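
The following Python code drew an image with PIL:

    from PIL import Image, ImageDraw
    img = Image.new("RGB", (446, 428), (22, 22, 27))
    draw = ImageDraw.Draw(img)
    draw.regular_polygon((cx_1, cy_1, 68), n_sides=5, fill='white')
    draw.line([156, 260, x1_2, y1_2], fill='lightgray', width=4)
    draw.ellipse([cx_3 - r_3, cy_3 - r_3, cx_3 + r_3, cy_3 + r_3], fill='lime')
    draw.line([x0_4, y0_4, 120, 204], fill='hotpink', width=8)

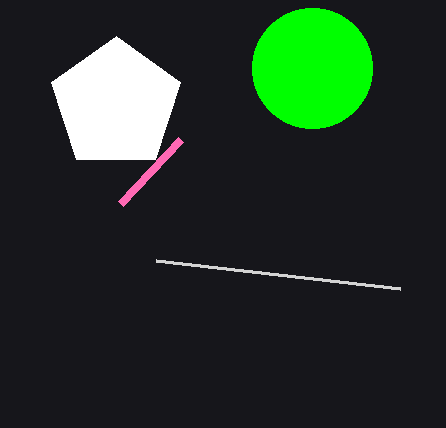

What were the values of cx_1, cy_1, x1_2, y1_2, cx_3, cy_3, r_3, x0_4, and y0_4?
cx_1 = 116
cy_1 = 104
x1_2 = 400
y1_2 = 288
cx_3 = 312
cy_3 = 68
r_3 = 60
x0_4 = 180
y0_4 = 140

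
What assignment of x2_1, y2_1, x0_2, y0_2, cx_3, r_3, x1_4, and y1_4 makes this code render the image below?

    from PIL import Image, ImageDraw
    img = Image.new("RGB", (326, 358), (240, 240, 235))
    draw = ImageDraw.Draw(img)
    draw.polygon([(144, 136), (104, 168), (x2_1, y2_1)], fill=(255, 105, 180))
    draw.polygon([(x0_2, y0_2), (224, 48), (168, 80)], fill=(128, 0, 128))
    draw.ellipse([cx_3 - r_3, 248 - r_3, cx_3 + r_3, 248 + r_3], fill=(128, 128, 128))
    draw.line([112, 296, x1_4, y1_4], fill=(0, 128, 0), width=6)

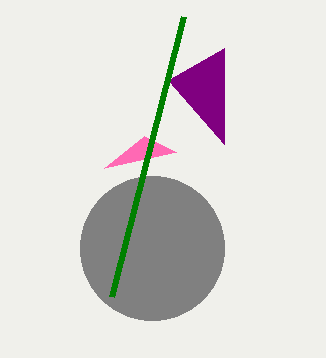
x2_1 = 176
y2_1 = 152
x0_2 = 224
y0_2 = 144
cx_3 = 152
r_3 = 72
x1_4 = 184
y1_4 = 16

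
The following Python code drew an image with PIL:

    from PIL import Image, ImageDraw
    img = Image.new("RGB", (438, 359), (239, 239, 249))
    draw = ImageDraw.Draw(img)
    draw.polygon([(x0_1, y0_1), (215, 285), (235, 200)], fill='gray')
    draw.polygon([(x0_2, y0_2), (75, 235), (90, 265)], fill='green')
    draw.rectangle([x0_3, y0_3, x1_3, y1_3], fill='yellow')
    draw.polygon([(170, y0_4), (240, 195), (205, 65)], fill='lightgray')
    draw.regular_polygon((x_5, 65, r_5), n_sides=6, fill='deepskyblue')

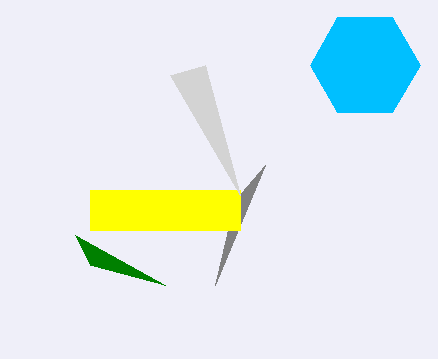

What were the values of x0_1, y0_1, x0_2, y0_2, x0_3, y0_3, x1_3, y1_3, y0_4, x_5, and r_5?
x0_1 = 265
y0_1 = 165
x0_2 = 165
y0_2 = 285
x0_3 = 90
y0_3 = 190
x1_3 = 240
y1_3 = 230
y0_4 = 75
x_5 = 365
r_5 = 55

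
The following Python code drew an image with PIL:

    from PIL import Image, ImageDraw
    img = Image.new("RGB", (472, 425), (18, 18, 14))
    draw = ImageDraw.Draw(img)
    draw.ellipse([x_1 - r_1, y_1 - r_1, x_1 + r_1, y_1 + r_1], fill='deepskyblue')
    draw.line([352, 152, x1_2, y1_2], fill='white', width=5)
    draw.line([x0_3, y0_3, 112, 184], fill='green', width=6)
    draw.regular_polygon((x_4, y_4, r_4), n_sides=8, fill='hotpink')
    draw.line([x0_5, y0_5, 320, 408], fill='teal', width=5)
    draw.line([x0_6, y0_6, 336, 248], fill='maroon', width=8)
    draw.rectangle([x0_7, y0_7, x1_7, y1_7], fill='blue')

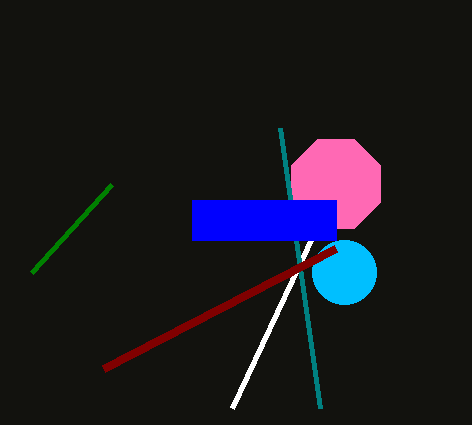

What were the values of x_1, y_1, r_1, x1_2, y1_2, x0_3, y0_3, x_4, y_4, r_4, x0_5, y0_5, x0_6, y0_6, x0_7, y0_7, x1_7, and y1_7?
x_1 = 344; y_1 = 272; r_1 = 32; x1_2 = 232; y1_2 = 408; x0_3 = 32; y0_3 = 272; x_4 = 336; y_4 = 184; r_4 = 48; x0_5 = 280; y0_5 = 128; x0_6 = 104; y0_6 = 368; x0_7 = 192; y0_7 = 200; x1_7 = 336; y1_7 = 240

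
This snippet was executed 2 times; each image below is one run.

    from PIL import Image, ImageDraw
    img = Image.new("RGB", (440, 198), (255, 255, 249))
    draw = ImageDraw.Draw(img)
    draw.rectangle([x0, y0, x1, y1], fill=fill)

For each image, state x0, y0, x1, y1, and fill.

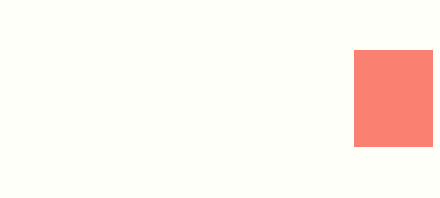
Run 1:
x0 = 354
y0 = 50
x1 = 432
y1 = 146
fill = 'salmon'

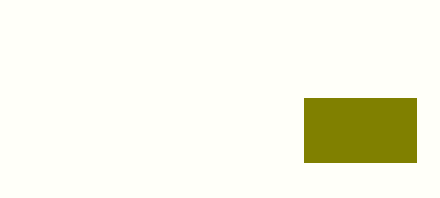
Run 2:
x0 = 304, y0 = 98, x1 = 416, y1 = 162, fill = 'olive'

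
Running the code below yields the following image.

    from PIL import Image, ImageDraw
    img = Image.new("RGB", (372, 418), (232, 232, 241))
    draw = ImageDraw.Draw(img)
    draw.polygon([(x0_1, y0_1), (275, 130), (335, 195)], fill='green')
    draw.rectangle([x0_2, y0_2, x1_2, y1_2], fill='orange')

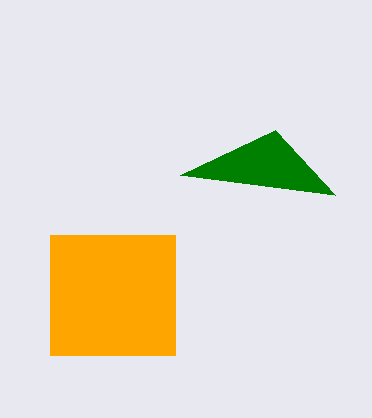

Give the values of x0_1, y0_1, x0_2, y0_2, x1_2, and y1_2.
x0_1 = 180
y0_1 = 175
x0_2 = 50
y0_2 = 235
x1_2 = 175
y1_2 = 355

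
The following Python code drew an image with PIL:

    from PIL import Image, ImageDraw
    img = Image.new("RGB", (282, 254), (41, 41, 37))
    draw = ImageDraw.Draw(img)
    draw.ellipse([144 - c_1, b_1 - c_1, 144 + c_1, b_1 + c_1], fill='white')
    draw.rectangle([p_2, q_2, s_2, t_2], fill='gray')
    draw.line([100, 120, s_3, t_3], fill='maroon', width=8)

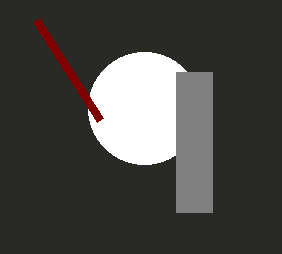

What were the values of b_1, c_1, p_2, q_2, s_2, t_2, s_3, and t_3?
b_1 = 108
c_1 = 56
p_2 = 176
q_2 = 72
s_2 = 212
t_2 = 212
s_3 = 36
t_3 = 20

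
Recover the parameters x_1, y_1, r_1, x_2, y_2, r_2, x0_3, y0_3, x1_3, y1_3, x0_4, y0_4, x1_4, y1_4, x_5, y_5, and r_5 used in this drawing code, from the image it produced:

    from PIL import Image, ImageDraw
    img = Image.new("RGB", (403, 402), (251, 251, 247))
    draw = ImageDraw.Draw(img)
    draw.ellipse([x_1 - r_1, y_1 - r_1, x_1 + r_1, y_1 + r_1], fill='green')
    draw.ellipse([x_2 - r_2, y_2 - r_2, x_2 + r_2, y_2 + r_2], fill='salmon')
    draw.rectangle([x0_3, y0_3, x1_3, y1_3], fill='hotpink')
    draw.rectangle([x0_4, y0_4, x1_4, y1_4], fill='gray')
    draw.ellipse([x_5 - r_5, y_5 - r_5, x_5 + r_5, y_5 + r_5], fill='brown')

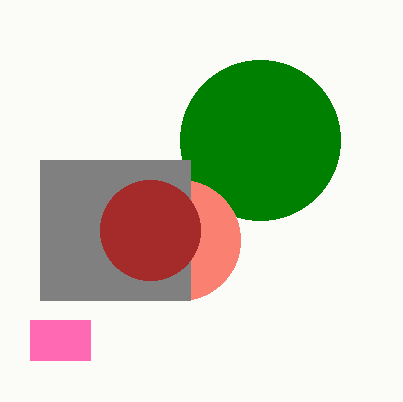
x_1 = 260, y_1 = 140, r_1 = 80, x_2 = 180, y_2 = 240, r_2 = 60, x0_3 = 30, y0_3 = 320, x1_3 = 90, y1_3 = 360, x0_4 = 40, y0_4 = 160, x1_4 = 190, y1_4 = 300, x_5 = 150, y_5 = 230, r_5 = 50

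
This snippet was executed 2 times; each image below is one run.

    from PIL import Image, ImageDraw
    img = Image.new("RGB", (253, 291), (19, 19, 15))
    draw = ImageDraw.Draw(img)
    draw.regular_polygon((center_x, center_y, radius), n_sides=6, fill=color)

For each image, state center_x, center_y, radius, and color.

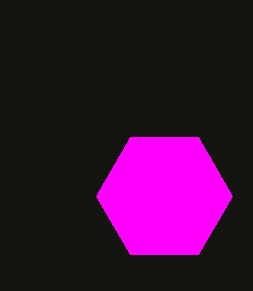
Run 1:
center_x = 164
center_y = 196
radius = 68
color = 'magenta'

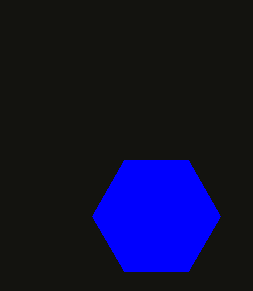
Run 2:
center_x = 156
center_y = 216
radius = 64
color = 'blue'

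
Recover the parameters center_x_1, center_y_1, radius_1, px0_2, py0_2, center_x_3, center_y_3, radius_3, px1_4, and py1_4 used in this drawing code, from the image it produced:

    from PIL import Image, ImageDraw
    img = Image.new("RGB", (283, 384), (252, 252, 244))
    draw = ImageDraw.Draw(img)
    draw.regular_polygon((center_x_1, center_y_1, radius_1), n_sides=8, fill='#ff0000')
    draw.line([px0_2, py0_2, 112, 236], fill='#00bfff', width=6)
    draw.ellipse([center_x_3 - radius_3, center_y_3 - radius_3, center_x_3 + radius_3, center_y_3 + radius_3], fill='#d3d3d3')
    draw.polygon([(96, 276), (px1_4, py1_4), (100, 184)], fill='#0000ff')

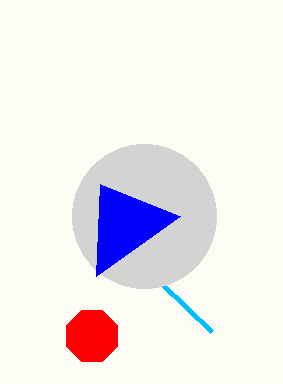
center_x_1 = 92, center_y_1 = 336, radius_1 = 28, px0_2 = 212, py0_2 = 332, center_x_3 = 144, center_y_3 = 216, radius_3 = 72, px1_4 = 180, py1_4 = 216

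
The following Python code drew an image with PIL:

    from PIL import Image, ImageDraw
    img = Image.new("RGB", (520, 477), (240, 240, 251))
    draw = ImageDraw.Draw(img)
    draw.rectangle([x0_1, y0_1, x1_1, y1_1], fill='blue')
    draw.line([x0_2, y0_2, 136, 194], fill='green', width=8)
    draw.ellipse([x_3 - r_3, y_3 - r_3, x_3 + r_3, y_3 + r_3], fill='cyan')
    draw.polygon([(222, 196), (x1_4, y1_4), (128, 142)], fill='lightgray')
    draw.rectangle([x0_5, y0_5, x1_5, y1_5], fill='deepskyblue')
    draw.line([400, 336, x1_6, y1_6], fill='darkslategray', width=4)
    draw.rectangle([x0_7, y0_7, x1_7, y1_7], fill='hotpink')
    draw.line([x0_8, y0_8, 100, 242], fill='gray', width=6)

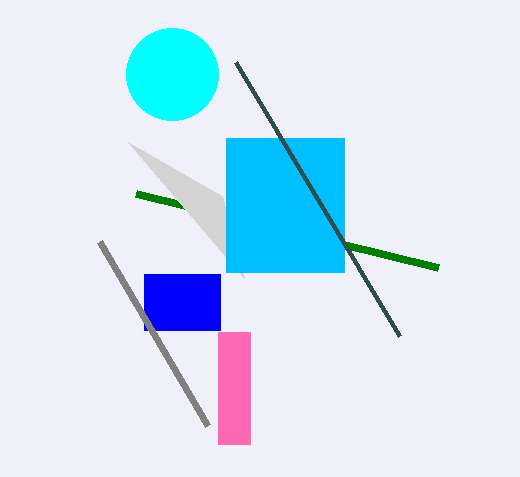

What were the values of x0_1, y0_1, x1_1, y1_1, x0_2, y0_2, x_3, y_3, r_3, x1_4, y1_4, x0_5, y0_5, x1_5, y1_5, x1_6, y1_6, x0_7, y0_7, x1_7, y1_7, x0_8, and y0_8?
x0_1 = 144; y0_1 = 274; x1_1 = 220; y1_1 = 330; x0_2 = 438; y0_2 = 268; x_3 = 172; y_3 = 74; r_3 = 46; x1_4 = 244; y1_4 = 278; x0_5 = 226; y0_5 = 138; x1_5 = 344; y1_5 = 272; x1_6 = 236; y1_6 = 62; x0_7 = 218; y0_7 = 332; x1_7 = 250; y1_7 = 444; x0_8 = 208; y0_8 = 426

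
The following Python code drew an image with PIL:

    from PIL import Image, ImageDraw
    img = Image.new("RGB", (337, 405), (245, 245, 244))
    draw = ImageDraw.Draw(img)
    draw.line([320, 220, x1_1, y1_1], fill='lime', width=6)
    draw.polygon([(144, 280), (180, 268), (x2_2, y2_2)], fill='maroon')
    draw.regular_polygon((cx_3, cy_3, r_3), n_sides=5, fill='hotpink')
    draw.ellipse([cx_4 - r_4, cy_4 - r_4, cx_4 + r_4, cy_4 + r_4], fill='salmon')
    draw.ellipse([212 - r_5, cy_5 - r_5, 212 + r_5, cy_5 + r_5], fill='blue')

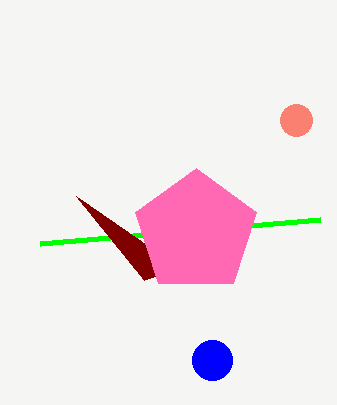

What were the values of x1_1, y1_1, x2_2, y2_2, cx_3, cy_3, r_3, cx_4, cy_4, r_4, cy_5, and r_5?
x1_1 = 40, y1_1 = 244, x2_2 = 76, y2_2 = 196, cx_3 = 196, cy_3 = 232, r_3 = 64, cx_4 = 296, cy_4 = 120, r_4 = 16, cy_5 = 360, r_5 = 20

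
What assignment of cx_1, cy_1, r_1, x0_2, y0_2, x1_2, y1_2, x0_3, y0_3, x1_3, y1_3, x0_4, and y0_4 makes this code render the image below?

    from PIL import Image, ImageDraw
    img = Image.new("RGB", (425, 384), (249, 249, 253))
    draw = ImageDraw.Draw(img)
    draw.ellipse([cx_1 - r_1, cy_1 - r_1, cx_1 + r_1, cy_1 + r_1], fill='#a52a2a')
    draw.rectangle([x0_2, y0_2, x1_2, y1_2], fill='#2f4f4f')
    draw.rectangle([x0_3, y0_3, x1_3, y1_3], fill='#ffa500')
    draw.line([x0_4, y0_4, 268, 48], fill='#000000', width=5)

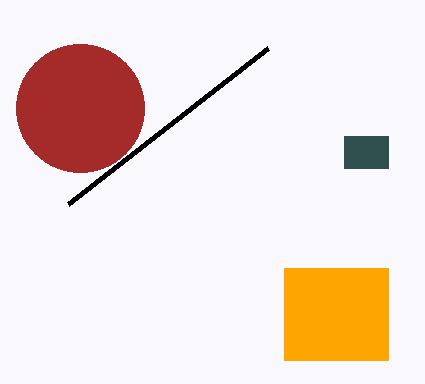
cx_1 = 80
cy_1 = 108
r_1 = 64
x0_2 = 344
y0_2 = 136
x1_2 = 388
y1_2 = 168
x0_3 = 284
y0_3 = 268
x1_3 = 388
y1_3 = 360
x0_4 = 68
y0_4 = 204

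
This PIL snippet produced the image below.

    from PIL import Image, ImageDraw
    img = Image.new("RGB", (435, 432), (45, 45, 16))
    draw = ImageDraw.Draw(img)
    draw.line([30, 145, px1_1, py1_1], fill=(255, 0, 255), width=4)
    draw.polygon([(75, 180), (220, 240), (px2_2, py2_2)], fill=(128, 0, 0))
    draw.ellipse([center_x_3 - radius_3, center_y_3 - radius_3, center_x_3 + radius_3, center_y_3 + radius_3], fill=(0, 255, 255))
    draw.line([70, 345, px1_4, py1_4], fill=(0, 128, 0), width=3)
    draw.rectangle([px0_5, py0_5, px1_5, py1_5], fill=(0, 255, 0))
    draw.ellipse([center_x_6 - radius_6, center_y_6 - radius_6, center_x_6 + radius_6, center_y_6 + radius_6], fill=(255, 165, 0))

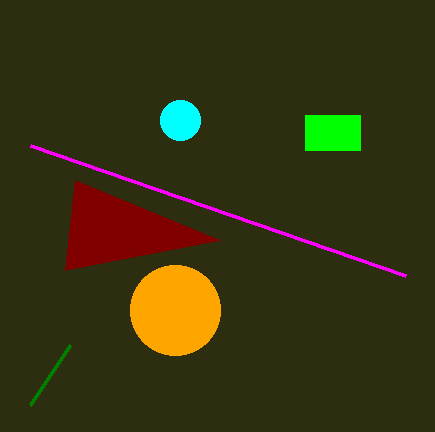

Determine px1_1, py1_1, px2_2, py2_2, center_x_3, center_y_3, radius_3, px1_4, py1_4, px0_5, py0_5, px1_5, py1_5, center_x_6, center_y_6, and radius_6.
px1_1 = 405
py1_1 = 275
px2_2 = 65
py2_2 = 270
center_x_3 = 180
center_y_3 = 120
radius_3 = 20
px1_4 = 30
py1_4 = 405
px0_5 = 305
py0_5 = 115
px1_5 = 360
py1_5 = 150
center_x_6 = 175
center_y_6 = 310
radius_6 = 45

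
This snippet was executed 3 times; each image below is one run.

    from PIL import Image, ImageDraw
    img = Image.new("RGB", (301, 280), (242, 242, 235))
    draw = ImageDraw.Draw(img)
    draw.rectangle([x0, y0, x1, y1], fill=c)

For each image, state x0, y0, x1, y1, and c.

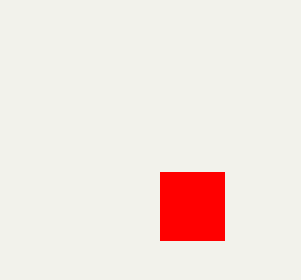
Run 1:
x0 = 160, y0 = 172, x1 = 224, y1 = 240, c = 'red'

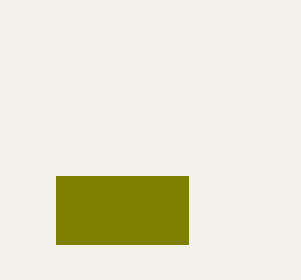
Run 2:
x0 = 56; y0 = 176; x1 = 188; y1 = 244; c = 'olive'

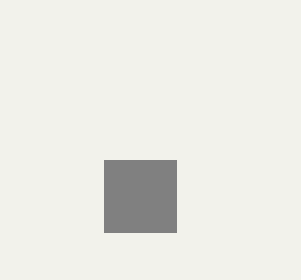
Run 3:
x0 = 104; y0 = 160; x1 = 176; y1 = 232; c = 'gray'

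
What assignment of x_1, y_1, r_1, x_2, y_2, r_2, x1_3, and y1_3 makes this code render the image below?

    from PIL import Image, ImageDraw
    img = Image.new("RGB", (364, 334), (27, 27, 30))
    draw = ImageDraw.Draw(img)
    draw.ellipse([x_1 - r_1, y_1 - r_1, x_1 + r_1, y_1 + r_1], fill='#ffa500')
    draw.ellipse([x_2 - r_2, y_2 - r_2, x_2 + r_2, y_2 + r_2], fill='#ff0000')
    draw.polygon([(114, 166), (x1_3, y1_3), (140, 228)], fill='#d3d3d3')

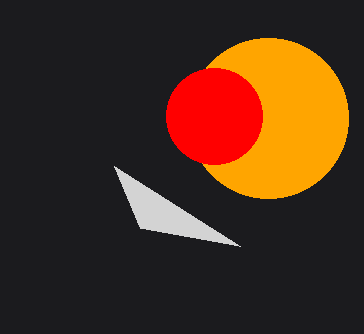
x_1 = 268, y_1 = 118, r_1 = 80, x_2 = 214, y_2 = 116, r_2 = 48, x1_3 = 240, y1_3 = 246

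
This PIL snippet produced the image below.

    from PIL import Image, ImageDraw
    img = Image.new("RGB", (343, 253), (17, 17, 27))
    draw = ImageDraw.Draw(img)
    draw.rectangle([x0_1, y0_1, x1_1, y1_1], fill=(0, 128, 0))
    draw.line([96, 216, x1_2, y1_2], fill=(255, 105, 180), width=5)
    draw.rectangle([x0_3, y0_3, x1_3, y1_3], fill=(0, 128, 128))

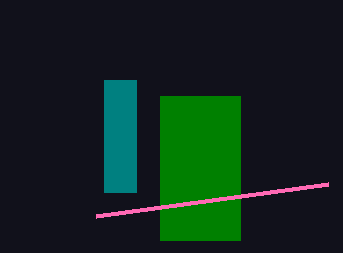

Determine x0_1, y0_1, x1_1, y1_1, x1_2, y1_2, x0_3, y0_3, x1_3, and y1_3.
x0_1 = 160, y0_1 = 96, x1_1 = 240, y1_1 = 240, x1_2 = 328, y1_2 = 184, x0_3 = 104, y0_3 = 80, x1_3 = 136, y1_3 = 192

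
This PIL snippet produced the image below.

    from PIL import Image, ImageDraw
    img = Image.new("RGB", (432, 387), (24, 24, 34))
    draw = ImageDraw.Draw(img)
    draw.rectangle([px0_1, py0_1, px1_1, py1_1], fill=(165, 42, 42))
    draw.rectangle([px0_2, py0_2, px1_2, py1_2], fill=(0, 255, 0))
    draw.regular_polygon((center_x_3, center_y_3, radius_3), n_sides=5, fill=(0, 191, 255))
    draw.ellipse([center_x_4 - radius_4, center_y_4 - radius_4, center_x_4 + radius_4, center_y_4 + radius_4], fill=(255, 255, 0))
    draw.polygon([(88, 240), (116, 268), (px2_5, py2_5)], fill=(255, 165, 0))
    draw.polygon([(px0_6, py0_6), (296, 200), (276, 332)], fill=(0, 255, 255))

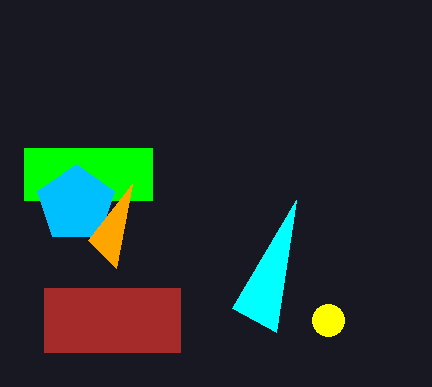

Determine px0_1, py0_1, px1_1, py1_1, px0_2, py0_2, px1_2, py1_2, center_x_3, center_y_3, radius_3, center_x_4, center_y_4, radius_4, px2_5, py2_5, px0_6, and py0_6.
px0_1 = 44
py0_1 = 288
px1_1 = 180
py1_1 = 352
px0_2 = 24
py0_2 = 148
px1_2 = 152
py1_2 = 200
center_x_3 = 76
center_y_3 = 204
radius_3 = 40
center_x_4 = 328
center_y_4 = 320
radius_4 = 16
px2_5 = 132
py2_5 = 184
px0_6 = 232
py0_6 = 308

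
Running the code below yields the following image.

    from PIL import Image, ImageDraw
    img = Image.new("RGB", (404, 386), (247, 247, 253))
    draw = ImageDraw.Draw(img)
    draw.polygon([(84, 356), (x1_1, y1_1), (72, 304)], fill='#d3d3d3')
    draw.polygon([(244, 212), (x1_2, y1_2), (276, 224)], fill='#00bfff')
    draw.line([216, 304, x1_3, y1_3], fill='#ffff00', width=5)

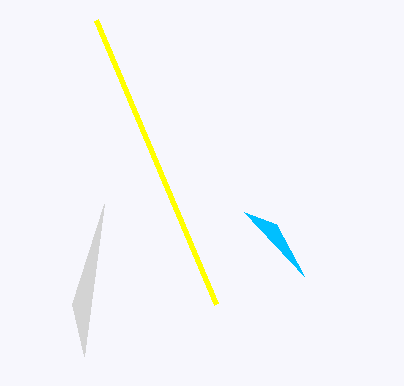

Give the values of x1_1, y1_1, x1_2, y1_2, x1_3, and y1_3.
x1_1 = 104, y1_1 = 204, x1_2 = 304, y1_2 = 276, x1_3 = 96, y1_3 = 20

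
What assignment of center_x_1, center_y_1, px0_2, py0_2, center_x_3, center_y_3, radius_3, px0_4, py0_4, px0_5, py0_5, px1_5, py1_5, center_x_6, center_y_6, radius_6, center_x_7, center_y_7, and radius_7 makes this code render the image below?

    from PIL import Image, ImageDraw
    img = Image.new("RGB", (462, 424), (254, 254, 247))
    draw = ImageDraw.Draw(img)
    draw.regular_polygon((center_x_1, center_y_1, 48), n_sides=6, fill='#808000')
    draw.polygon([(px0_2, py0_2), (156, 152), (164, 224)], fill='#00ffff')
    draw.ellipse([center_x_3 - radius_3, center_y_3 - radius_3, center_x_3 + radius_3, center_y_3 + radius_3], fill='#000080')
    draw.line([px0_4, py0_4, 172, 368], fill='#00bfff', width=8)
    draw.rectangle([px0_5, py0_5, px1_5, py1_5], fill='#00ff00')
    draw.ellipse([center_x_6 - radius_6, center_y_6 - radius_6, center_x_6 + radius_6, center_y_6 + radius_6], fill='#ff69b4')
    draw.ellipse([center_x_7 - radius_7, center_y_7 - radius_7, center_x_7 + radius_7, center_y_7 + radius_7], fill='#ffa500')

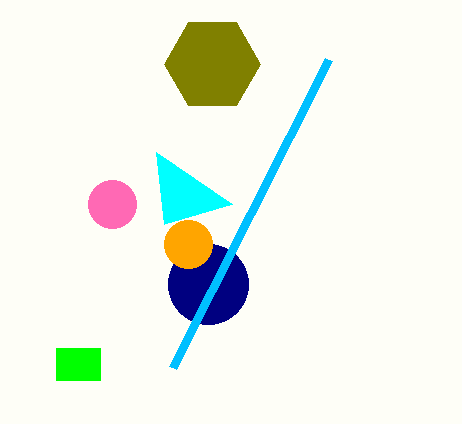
center_x_1 = 212; center_y_1 = 64; px0_2 = 232; py0_2 = 204; center_x_3 = 208; center_y_3 = 284; radius_3 = 40; px0_4 = 328; py0_4 = 60; px0_5 = 56; py0_5 = 348; px1_5 = 100; py1_5 = 380; center_x_6 = 112; center_y_6 = 204; radius_6 = 24; center_x_7 = 188; center_y_7 = 244; radius_7 = 24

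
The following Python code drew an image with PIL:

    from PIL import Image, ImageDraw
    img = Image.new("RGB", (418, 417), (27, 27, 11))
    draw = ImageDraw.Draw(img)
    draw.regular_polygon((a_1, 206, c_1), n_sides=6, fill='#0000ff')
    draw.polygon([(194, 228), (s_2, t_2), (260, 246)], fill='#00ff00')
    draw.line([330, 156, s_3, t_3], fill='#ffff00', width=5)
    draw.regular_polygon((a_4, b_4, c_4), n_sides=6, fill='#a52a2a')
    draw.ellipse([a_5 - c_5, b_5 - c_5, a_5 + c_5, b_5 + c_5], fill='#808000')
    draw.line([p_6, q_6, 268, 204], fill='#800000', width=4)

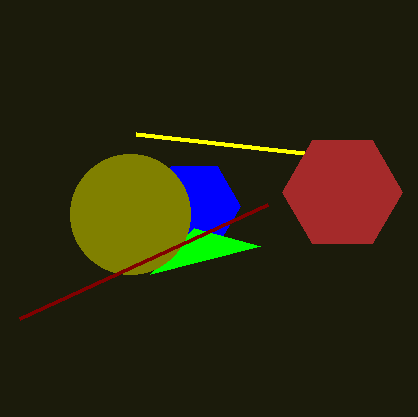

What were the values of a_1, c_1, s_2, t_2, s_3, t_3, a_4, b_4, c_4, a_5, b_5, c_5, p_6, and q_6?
a_1 = 194, c_1 = 46, s_2 = 150, t_2 = 274, s_3 = 136, t_3 = 134, a_4 = 342, b_4 = 192, c_4 = 60, a_5 = 130, b_5 = 214, c_5 = 60, p_6 = 20, q_6 = 318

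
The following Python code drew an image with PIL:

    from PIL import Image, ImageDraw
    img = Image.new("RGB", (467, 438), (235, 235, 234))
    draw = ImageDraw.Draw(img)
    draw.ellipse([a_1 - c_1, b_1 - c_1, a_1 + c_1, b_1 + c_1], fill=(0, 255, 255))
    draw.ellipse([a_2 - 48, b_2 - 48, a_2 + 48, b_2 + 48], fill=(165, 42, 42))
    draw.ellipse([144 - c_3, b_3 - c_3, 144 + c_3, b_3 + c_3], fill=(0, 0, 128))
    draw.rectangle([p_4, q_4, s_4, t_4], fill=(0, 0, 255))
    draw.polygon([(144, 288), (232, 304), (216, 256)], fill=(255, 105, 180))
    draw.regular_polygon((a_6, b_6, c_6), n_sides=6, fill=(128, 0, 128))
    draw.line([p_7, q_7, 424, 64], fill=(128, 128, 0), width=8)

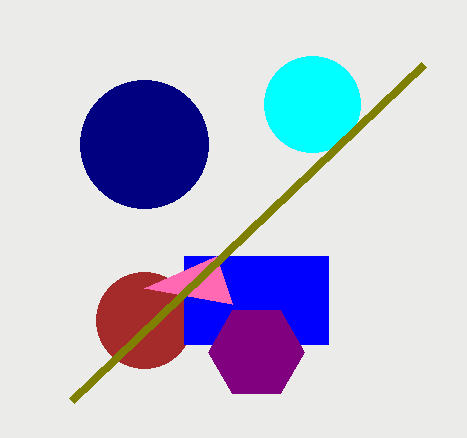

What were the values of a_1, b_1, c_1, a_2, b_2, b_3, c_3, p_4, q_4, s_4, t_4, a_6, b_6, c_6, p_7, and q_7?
a_1 = 312
b_1 = 104
c_1 = 48
a_2 = 144
b_2 = 320
b_3 = 144
c_3 = 64
p_4 = 184
q_4 = 256
s_4 = 328
t_4 = 344
a_6 = 256
b_6 = 352
c_6 = 48
p_7 = 72
q_7 = 400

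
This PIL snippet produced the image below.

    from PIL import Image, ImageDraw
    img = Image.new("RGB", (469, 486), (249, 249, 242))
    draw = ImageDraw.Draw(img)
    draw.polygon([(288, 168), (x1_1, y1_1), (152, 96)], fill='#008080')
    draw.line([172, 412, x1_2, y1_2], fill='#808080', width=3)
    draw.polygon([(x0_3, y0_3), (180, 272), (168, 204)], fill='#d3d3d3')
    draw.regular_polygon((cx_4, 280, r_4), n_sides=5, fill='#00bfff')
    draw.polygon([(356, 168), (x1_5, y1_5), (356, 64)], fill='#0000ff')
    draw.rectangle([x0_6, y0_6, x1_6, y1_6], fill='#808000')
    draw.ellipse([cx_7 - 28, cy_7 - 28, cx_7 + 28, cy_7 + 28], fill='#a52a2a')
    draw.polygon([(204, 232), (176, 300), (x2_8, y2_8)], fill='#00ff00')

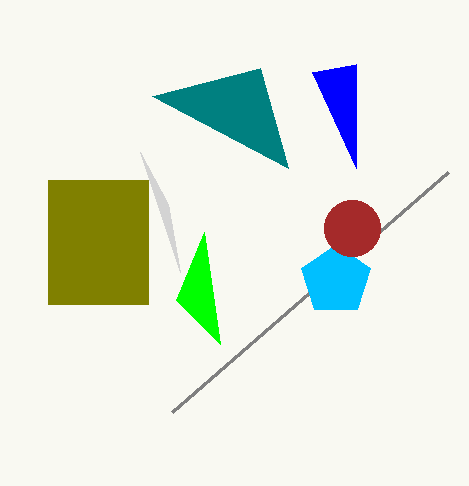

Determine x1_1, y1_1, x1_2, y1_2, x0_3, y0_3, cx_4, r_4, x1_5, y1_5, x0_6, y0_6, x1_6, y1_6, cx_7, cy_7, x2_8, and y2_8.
x1_1 = 260, y1_1 = 68, x1_2 = 448, y1_2 = 172, x0_3 = 140, y0_3 = 152, cx_4 = 336, r_4 = 36, x1_5 = 312, y1_5 = 72, x0_6 = 48, y0_6 = 180, x1_6 = 148, y1_6 = 304, cx_7 = 352, cy_7 = 228, x2_8 = 220, y2_8 = 344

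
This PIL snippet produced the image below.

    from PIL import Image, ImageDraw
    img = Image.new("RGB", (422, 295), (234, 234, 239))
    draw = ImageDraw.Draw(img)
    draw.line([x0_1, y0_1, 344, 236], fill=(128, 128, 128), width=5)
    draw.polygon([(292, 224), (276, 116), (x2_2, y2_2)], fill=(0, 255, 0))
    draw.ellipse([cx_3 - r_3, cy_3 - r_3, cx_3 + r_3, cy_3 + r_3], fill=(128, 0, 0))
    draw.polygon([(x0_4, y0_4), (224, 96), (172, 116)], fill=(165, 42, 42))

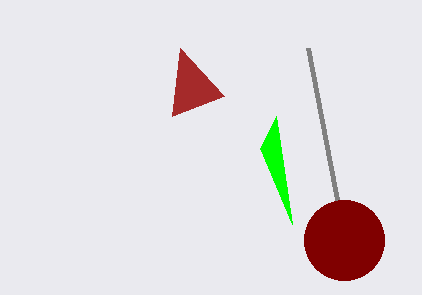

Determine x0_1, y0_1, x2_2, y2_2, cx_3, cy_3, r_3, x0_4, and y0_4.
x0_1 = 308; y0_1 = 48; x2_2 = 260; y2_2 = 148; cx_3 = 344; cy_3 = 240; r_3 = 40; x0_4 = 180; y0_4 = 48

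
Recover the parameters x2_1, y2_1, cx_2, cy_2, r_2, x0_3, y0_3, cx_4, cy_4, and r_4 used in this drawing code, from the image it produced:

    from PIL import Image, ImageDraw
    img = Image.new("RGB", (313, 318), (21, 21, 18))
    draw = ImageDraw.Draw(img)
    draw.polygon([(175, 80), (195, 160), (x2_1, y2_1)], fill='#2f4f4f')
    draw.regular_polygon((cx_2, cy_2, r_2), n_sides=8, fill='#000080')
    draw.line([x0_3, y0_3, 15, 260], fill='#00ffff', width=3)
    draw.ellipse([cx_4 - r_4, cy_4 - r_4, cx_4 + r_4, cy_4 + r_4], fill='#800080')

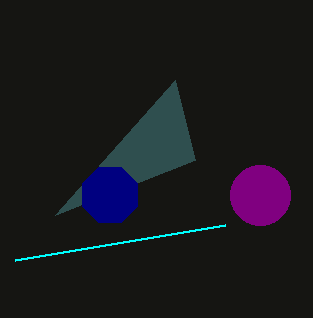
x2_1 = 55; y2_1 = 215; cx_2 = 110; cy_2 = 195; r_2 = 30; x0_3 = 225; y0_3 = 225; cx_4 = 260; cy_4 = 195; r_4 = 30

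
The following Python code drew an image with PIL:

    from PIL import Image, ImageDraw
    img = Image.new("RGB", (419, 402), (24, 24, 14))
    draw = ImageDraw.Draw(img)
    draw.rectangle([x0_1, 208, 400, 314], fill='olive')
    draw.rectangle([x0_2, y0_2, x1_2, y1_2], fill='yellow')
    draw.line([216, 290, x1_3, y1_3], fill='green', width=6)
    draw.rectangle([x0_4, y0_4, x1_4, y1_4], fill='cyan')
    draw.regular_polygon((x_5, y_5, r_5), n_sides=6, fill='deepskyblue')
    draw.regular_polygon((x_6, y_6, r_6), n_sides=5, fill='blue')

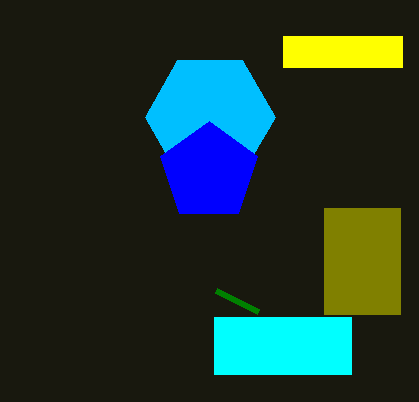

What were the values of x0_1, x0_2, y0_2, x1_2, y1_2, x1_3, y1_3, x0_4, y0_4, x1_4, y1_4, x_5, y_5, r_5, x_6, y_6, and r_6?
x0_1 = 324
x0_2 = 283
y0_2 = 36
x1_2 = 402
y1_2 = 67
x1_3 = 258
y1_3 = 311
x0_4 = 214
y0_4 = 317
x1_4 = 351
y1_4 = 374
x_5 = 210
y_5 = 117
r_5 = 65
x_6 = 209
y_6 = 172
r_6 = 51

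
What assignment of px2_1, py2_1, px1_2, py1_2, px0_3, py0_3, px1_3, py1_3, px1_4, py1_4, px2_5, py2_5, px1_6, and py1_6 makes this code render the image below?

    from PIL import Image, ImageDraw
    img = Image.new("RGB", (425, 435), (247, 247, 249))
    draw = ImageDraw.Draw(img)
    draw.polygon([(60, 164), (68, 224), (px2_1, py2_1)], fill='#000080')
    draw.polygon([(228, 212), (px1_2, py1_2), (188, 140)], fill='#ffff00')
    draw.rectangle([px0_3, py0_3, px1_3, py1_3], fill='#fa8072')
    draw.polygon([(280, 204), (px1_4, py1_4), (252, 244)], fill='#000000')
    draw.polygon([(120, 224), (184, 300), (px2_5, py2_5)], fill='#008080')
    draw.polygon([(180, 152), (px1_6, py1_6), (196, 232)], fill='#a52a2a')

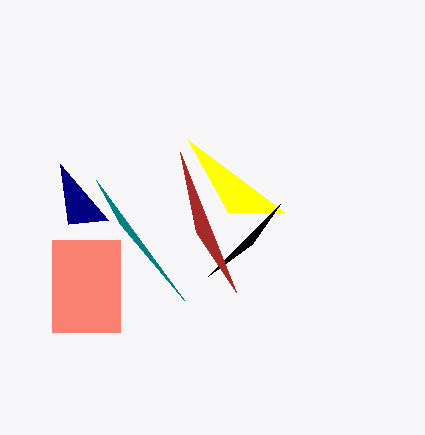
px2_1 = 108; py2_1 = 220; px1_2 = 284; py1_2 = 212; px0_3 = 52; py0_3 = 240; px1_3 = 120; py1_3 = 332; px1_4 = 208; py1_4 = 276; px2_5 = 96; py2_5 = 180; px1_6 = 236; py1_6 = 292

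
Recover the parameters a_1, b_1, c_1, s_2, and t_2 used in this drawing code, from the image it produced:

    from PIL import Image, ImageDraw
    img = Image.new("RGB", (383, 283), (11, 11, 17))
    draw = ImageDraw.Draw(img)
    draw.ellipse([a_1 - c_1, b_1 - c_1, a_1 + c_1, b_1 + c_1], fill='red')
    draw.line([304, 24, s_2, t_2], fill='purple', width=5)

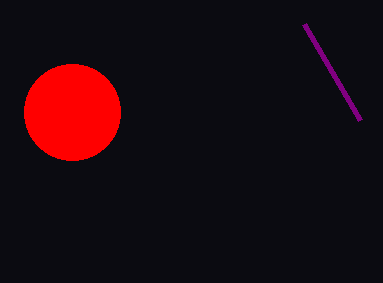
a_1 = 72, b_1 = 112, c_1 = 48, s_2 = 360, t_2 = 120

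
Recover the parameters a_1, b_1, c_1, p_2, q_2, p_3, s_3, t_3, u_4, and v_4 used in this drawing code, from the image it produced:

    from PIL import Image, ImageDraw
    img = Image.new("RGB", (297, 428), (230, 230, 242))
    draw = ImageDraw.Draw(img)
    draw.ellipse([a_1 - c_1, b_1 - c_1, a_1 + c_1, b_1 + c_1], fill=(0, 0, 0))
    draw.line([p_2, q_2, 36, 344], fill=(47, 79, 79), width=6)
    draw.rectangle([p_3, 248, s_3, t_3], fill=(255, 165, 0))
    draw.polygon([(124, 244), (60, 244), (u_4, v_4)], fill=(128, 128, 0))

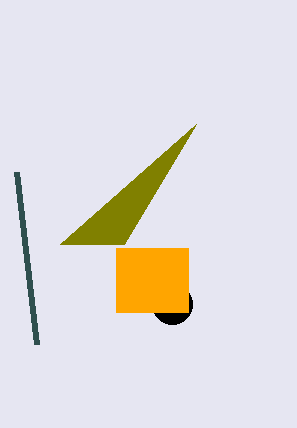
a_1 = 172, b_1 = 304, c_1 = 20, p_2 = 16, q_2 = 172, p_3 = 116, s_3 = 188, t_3 = 312, u_4 = 196, v_4 = 124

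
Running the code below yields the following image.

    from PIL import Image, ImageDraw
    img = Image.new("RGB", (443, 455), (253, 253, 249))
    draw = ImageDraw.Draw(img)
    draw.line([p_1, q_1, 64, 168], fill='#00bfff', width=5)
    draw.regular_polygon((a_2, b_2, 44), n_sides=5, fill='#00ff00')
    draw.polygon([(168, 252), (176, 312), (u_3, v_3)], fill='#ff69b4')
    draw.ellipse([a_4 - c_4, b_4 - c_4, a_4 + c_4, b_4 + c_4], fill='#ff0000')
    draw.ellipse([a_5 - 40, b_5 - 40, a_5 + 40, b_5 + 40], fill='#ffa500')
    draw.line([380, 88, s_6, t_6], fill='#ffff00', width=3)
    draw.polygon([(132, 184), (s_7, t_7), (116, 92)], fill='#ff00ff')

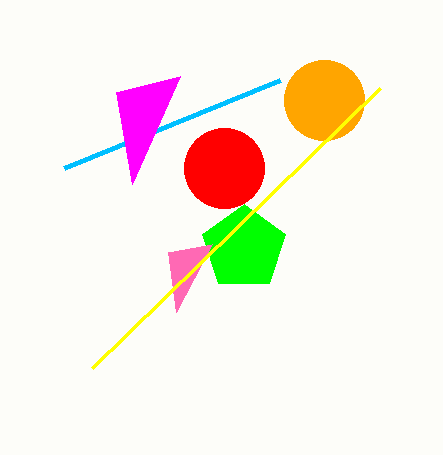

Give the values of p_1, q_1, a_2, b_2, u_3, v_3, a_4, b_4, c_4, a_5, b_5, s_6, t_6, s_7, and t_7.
p_1 = 280, q_1 = 80, a_2 = 244, b_2 = 248, u_3 = 212, v_3 = 244, a_4 = 224, b_4 = 168, c_4 = 40, a_5 = 324, b_5 = 100, s_6 = 92, t_6 = 368, s_7 = 180, t_7 = 76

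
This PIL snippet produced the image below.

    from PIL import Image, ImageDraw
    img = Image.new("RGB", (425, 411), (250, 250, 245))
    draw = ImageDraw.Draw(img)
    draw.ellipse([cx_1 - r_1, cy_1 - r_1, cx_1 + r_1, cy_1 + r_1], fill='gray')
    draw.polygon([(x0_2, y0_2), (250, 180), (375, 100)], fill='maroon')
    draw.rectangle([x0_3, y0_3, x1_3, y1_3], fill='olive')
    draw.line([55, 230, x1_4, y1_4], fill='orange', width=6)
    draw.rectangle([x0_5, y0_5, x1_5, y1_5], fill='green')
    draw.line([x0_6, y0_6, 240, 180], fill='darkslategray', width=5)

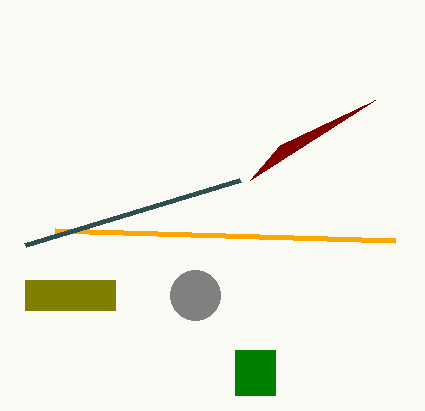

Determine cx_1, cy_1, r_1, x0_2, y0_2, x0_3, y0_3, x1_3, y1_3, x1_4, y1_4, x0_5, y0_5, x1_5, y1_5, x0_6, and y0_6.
cx_1 = 195; cy_1 = 295; r_1 = 25; x0_2 = 280; y0_2 = 145; x0_3 = 25; y0_3 = 280; x1_3 = 115; y1_3 = 310; x1_4 = 395; y1_4 = 240; x0_5 = 235; y0_5 = 350; x1_5 = 275; y1_5 = 395; x0_6 = 25; y0_6 = 245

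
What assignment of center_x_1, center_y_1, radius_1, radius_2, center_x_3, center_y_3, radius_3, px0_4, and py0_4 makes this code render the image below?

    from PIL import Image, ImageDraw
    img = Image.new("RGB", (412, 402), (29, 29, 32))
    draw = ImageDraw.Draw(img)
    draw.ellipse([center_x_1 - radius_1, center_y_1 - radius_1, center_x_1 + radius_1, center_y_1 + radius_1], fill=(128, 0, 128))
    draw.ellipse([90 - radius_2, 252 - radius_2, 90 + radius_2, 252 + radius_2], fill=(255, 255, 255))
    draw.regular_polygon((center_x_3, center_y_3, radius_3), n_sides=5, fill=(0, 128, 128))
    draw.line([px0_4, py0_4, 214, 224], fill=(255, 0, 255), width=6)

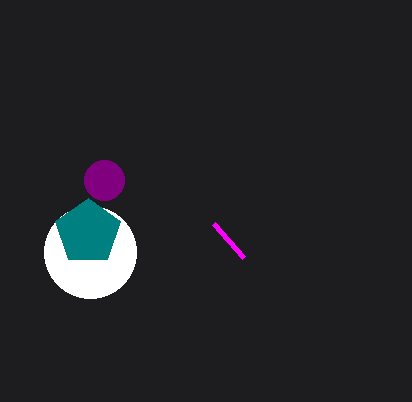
center_x_1 = 104; center_y_1 = 180; radius_1 = 20; radius_2 = 46; center_x_3 = 88; center_y_3 = 232; radius_3 = 34; px0_4 = 244; py0_4 = 258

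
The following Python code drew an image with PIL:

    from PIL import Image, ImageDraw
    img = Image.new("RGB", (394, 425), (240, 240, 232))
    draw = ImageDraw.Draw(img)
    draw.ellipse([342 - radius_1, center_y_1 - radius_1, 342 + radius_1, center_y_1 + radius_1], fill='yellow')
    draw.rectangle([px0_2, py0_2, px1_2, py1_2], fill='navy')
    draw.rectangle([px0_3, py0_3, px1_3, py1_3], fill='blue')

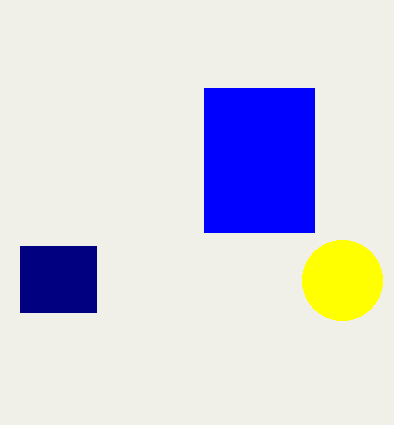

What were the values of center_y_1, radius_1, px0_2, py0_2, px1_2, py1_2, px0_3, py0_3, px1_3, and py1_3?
center_y_1 = 280
radius_1 = 40
px0_2 = 20
py0_2 = 246
px1_2 = 96
py1_2 = 312
px0_3 = 204
py0_3 = 88
px1_3 = 314
py1_3 = 232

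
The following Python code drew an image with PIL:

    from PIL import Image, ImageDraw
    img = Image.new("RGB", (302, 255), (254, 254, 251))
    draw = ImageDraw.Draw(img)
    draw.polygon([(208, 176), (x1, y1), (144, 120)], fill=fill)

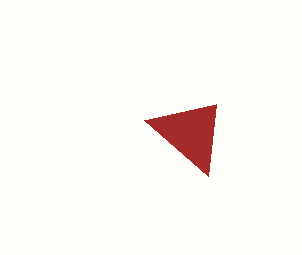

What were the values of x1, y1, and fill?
x1 = 216, y1 = 104, fill = 'brown'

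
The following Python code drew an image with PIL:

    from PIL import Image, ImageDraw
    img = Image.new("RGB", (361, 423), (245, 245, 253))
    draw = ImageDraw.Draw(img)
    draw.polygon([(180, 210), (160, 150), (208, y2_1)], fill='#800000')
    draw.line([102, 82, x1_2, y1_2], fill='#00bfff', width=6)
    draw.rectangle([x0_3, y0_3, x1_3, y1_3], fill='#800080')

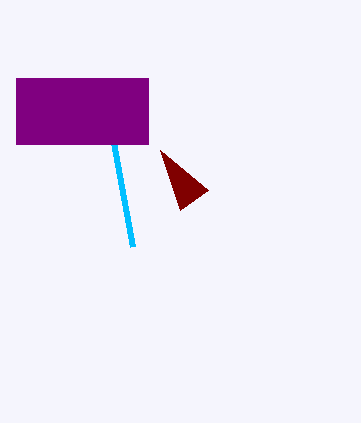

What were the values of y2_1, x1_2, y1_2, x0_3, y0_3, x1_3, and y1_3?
y2_1 = 190
x1_2 = 132
y1_2 = 246
x0_3 = 16
y0_3 = 78
x1_3 = 148
y1_3 = 144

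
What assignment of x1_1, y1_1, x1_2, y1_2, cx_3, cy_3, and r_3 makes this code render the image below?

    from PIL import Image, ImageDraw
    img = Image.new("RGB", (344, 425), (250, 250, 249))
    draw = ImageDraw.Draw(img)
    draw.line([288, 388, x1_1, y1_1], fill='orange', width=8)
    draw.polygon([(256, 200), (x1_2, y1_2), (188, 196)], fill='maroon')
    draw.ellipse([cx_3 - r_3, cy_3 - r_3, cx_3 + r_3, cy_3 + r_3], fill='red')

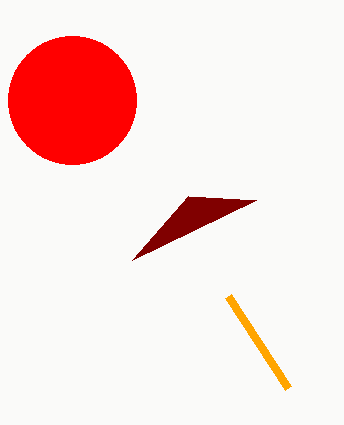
x1_1 = 228, y1_1 = 296, x1_2 = 132, y1_2 = 260, cx_3 = 72, cy_3 = 100, r_3 = 64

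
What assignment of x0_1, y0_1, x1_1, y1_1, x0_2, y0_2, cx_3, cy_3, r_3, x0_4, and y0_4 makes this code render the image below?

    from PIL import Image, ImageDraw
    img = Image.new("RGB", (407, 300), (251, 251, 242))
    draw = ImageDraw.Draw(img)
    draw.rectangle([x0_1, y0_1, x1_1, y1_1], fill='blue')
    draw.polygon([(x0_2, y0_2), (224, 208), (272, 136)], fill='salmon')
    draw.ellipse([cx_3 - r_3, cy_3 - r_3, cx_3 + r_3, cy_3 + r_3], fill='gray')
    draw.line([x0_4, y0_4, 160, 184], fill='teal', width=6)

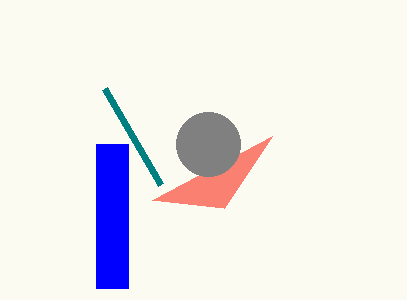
x0_1 = 96, y0_1 = 144, x1_1 = 128, y1_1 = 288, x0_2 = 152, y0_2 = 200, cx_3 = 208, cy_3 = 144, r_3 = 32, x0_4 = 104, y0_4 = 88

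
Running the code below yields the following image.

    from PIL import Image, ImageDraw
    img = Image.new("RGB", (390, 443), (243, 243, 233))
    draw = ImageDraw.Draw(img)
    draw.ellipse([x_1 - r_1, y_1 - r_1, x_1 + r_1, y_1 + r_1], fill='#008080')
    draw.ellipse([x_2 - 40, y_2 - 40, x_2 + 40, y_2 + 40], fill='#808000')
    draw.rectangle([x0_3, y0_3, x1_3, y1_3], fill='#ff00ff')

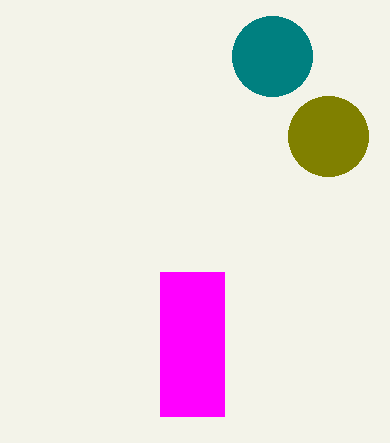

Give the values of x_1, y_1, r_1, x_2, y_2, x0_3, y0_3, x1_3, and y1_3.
x_1 = 272; y_1 = 56; r_1 = 40; x_2 = 328; y_2 = 136; x0_3 = 160; y0_3 = 272; x1_3 = 224; y1_3 = 416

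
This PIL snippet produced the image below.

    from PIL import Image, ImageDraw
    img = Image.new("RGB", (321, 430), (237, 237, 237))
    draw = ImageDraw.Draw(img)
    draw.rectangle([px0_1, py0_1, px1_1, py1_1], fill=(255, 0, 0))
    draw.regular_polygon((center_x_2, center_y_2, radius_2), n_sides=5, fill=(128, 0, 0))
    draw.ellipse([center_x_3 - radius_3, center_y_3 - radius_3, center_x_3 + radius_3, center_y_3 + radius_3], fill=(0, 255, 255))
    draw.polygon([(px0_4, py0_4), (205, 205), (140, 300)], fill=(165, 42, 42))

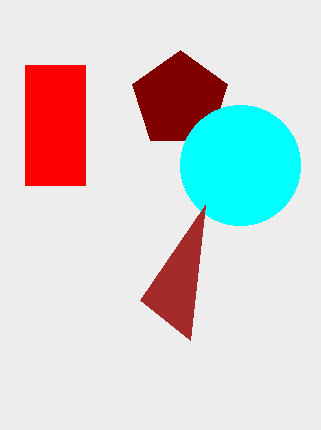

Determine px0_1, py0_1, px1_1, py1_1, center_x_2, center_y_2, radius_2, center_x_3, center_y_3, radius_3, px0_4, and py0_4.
px0_1 = 25, py0_1 = 65, px1_1 = 85, py1_1 = 185, center_x_2 = 180, center_y_2 = 100, radius_2 = 50, center_x_3 = 240, center_y_3 = 165, radius_3 = 60, px0_4 = 190, py0_4 = 340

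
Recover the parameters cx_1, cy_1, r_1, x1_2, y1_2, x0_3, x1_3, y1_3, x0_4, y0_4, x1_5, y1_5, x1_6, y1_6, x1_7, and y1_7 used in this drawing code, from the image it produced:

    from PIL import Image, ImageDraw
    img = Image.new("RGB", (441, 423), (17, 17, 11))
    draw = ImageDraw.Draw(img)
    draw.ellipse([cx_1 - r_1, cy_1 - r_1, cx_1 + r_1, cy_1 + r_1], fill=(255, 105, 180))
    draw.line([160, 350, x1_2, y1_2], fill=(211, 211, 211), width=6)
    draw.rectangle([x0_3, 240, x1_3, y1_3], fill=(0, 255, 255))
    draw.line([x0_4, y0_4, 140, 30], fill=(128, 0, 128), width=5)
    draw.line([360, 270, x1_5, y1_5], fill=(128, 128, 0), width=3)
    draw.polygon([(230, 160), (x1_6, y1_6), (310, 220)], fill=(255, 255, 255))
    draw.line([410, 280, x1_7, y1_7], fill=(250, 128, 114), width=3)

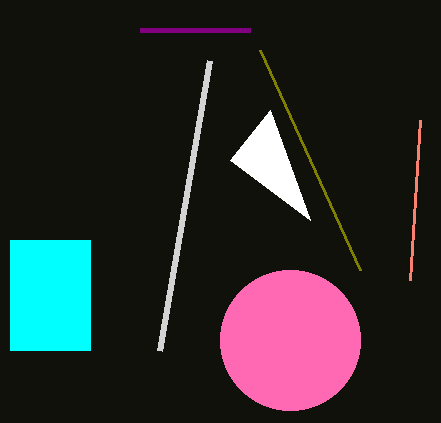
cx_1 = 290; cy_1 = 340; r_1 = 70; x1_2 = 210; y1_2 = 60; x0_3 = 10; x1_3 = 90; y1_3 = 350; x0_4 = 250; y0_4 = 30; x1_5 = 260; y1_5 = 50; x1_6 = 270; y1_6 = 110; x1_7 = 420; y1_7 = 120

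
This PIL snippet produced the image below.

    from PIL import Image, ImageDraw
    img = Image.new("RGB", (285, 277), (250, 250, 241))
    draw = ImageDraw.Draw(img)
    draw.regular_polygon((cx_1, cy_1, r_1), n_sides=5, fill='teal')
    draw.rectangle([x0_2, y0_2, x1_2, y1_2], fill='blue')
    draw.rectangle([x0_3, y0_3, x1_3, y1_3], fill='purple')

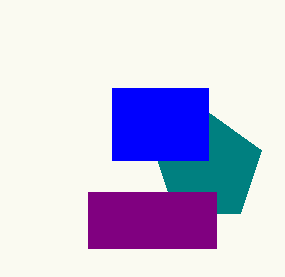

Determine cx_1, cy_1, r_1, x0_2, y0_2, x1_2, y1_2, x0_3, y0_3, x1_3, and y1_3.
cx_1 = 208; cy_1 = 168; r_1 = 56; x0_2 = 112; y0_2 = 88; x1_2 = 208; y1_2 = 160; x0_3 = 88; y0_3 = 192; x1_3 = 216; y1_3 = 248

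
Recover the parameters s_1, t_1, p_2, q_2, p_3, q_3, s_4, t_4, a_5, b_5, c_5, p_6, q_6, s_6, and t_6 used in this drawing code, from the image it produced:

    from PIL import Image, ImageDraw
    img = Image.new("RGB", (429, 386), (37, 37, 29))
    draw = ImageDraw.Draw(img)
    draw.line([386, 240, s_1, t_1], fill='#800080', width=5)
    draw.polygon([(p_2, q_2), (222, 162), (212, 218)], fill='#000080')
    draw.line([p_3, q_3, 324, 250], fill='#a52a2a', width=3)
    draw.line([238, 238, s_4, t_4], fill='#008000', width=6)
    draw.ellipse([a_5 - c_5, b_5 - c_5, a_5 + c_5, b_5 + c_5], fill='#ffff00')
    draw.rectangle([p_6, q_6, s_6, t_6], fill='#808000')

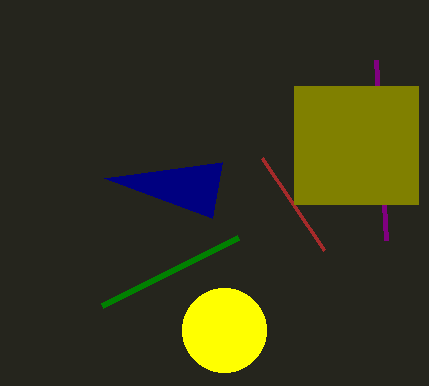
s_1 = 376, t_1 = 60, p_2 = 104, q_2 = 178, p_3 = 262, q_3 = 158, s_4 = 102, t_4 = 306, a_5 = 224, b_5 = 330, c_5 = 42, p_6 = 294, q_6 = 86, s_6 = 418, t_6 = 204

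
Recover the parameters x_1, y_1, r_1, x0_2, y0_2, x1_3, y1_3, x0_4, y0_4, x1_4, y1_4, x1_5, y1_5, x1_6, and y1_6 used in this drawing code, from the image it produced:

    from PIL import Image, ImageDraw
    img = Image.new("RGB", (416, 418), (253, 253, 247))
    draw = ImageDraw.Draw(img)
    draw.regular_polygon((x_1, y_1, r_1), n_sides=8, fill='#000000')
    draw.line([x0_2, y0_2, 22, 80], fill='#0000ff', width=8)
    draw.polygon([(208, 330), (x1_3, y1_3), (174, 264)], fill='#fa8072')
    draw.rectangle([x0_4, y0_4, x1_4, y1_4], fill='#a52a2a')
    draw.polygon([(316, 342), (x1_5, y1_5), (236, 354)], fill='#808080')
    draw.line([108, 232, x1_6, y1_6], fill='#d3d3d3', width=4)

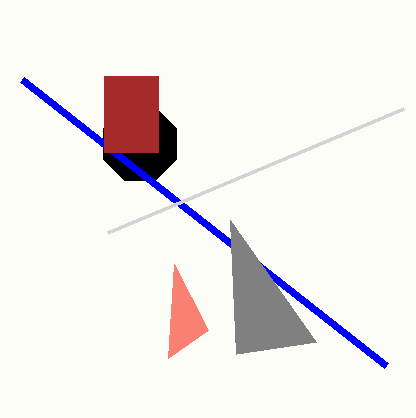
x_1 = 140; y_1 = 144; r_1 = 40; x0_2 = 386; y0_2 = 366; x1_3 = 168; y1_3 = 358; x0_4 = 104; y0_4 = 76; x1_4 = 158; y1_4 = 152; x1_5 = 230; y1_5 = 220; x1_6 = 404; y1_6 = 108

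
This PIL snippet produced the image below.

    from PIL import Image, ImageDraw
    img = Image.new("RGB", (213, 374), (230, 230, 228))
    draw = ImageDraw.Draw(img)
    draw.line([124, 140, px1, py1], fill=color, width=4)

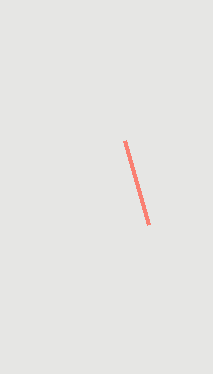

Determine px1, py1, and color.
px1 = 148
py1 = 224
color = 'salmon'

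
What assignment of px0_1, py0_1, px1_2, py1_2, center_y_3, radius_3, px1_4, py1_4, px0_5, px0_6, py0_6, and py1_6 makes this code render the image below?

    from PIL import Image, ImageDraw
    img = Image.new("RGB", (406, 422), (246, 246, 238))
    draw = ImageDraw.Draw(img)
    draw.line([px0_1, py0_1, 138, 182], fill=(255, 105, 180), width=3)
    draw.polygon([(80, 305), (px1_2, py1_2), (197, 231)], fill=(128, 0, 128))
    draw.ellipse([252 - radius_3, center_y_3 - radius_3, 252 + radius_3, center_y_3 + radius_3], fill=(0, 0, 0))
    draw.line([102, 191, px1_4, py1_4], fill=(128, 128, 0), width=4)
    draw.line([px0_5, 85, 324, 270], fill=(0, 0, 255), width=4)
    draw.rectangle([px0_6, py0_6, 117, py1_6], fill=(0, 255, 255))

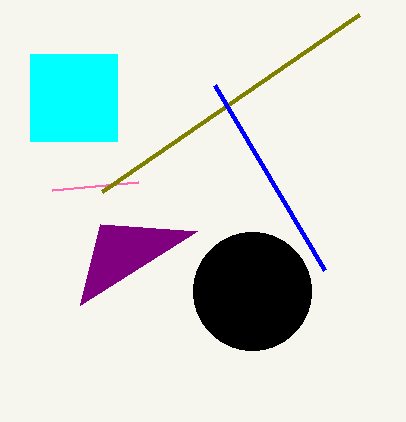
px0_1 = 52
py0_1 = 190
px1_2 = 100
py1_2 = 224
center_y_3 = 291
radius_3 = 59
px1_4 = 359
py1_4 = 14
px0_5 = 214
px0_6 = 30
py0_6 = 54
py1_6 = 141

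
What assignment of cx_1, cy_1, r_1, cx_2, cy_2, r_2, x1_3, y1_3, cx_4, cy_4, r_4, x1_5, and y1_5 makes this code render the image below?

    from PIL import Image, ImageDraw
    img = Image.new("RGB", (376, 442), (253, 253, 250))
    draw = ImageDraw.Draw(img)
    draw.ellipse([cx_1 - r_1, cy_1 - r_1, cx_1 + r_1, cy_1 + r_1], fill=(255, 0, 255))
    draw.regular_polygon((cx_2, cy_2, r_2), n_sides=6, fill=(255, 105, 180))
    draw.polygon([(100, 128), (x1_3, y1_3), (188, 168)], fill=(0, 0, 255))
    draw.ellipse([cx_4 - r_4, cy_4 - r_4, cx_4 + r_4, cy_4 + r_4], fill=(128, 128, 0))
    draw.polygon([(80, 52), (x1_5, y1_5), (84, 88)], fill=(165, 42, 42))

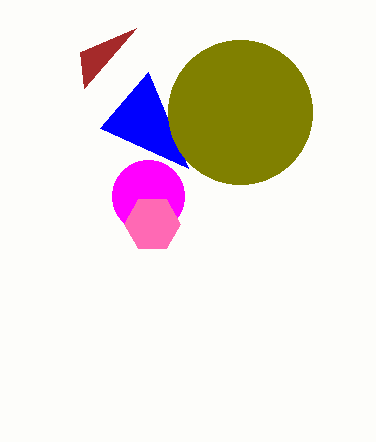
cx_1 = 148, cy_1 = 196, r_1 = 36, cx_2 = 152, cy_2 = 224, r_2 = 28, x1_3 = 148, y1_3 = 72, cx_4 = 240, cy_4 = 112, r_4 = 72, x1_5 = 136, y1_5 = 28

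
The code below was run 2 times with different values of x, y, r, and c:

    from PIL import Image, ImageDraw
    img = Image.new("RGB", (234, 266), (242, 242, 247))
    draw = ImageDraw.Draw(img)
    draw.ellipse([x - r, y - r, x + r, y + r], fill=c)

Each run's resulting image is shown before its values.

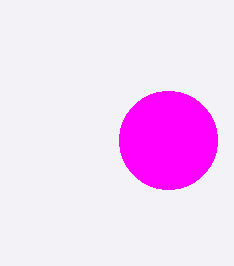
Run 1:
x = 168
y = 140
r = 49
c = 'magenta'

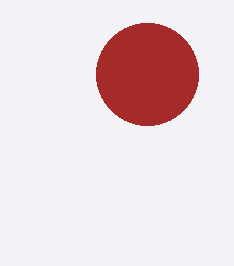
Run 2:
x = 147; y = 74; r = 51; c = 'brown'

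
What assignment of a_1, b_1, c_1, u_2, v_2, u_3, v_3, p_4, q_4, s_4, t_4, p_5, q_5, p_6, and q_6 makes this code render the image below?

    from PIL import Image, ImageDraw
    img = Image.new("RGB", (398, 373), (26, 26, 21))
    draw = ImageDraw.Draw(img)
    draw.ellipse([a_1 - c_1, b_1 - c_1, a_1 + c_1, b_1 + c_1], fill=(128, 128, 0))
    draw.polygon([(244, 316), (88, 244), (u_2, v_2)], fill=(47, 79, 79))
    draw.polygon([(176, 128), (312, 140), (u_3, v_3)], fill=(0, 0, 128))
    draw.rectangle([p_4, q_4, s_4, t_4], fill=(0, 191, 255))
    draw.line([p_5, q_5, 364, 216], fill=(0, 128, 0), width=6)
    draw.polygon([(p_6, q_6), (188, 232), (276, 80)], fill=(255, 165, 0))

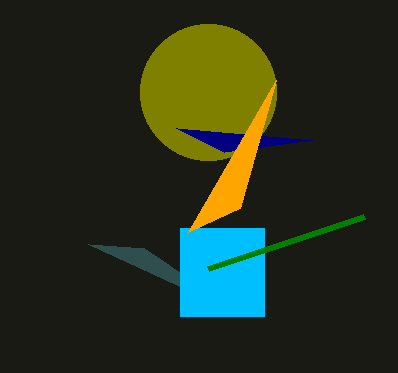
a_1 = 208; b_1 = 92; c_1 = 68; u_2 = 144; v_2 = 248; u_3 = 224; v_3 = 152; p_4 = 180; q_4 = 228; s_4 = 264; t_4 = 316; p_5 = 208; q_5 = 268; p_6 = 240; q_6 = 208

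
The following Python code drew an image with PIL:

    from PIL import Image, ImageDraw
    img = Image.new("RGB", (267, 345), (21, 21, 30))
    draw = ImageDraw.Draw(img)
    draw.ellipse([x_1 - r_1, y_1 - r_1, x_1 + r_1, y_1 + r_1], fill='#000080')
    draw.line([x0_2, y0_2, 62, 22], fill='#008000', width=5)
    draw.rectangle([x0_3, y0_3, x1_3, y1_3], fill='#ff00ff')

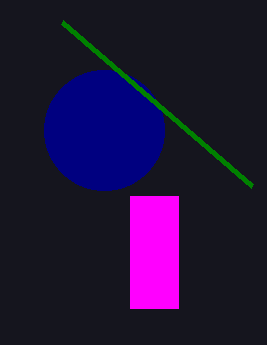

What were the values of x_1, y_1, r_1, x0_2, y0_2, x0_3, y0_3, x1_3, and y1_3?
x_1 = 104
y_1 = 130
r_1 = 60
x0_2 = 252
y0_2 = 186
x0_3 = 130
y0_3 = 196
x1_3 = 178
y1_3 = 308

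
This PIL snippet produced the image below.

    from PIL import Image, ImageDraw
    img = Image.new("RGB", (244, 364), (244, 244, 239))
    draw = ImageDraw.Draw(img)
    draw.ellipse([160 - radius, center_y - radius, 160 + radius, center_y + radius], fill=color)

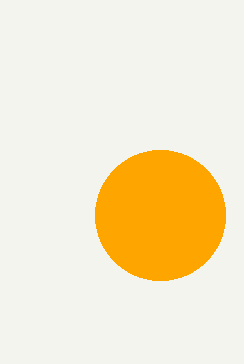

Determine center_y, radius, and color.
center_y = 215
radius = 65
color = 'orange'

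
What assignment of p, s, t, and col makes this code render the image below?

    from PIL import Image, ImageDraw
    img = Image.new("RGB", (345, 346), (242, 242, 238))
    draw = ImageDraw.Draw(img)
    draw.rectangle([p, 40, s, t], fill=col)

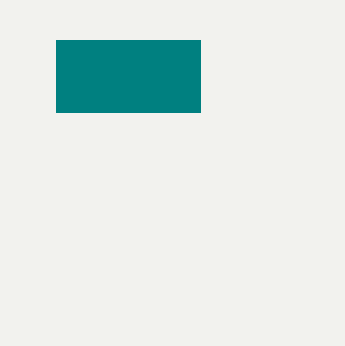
p = 56, s = 200, t = 112, col = 'teal'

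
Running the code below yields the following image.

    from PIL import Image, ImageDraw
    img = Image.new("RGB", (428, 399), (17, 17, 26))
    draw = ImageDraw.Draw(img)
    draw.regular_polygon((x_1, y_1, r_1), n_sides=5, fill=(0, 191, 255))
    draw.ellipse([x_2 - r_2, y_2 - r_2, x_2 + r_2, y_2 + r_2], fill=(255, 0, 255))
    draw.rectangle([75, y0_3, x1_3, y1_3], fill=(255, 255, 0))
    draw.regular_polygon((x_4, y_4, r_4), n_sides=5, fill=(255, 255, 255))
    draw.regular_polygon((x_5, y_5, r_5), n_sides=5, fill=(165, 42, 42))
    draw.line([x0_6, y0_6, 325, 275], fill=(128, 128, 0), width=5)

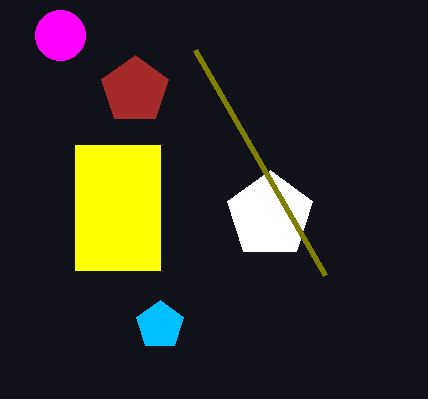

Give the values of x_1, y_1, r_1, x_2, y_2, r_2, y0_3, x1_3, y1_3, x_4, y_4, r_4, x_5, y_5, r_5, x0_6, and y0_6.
x_1 = 160; y_1 = 325; r_1 = 25; x_2 = 60; y_2 = 35; r_2 = 25; y0_3 = 145; x1_3 = 160; y1_3 = 270; x_4 = 270; y_4 = 215; r_4 = 45; x_5 = 135; y_5 = 90; r_5 = 35; x0_6 = 195; y0_6 = 50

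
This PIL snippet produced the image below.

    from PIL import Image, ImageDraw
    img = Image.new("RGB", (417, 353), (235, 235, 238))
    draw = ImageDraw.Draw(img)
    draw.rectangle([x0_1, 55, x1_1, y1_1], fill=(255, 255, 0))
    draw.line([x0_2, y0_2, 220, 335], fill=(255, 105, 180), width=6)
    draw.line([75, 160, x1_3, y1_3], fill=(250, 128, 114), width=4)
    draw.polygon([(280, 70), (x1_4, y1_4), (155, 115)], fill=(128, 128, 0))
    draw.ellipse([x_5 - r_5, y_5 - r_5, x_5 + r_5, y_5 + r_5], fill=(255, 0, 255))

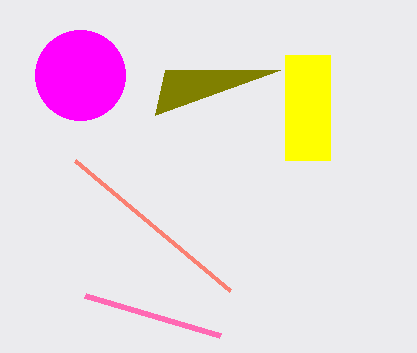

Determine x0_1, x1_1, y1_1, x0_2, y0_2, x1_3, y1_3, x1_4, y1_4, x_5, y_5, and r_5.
x0_1 = 285; x1_1 = 330; y1_1 = 160; x0_2 = 85; y0_2 = 295; x1_3 = 230; y1_3 = 290; x1_4 = 165; y1_4 = 70; x_5 = 80; y_5 = 75; r_5 = 45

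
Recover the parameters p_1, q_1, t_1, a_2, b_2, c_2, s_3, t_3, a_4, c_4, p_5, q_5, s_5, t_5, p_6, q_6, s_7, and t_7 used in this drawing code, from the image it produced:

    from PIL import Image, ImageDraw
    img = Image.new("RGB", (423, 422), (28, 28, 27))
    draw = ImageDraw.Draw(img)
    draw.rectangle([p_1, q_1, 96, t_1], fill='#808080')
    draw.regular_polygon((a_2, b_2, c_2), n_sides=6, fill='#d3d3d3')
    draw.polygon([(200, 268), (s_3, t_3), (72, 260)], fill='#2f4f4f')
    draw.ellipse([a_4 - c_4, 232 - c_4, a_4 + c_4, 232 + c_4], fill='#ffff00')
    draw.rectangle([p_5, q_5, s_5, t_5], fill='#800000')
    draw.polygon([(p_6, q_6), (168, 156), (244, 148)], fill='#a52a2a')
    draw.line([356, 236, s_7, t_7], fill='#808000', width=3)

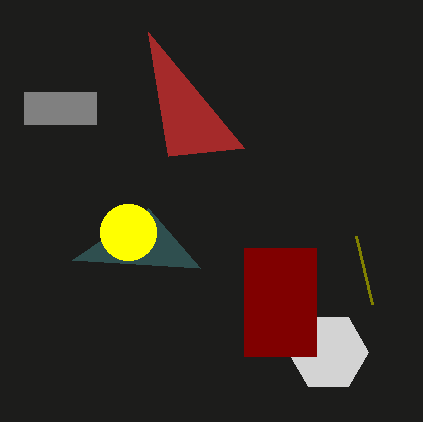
p_1 = 24
q_1 = 92
t_1 = 124
a_2 = 328
b_2 = 352
c_2 = 40
s_3 = 148
t_3 = 208
a_4 = 128
c_4 = 28
p_5 = 244
q_5 = 248
s_5 = 316
t_5 = 356
p_6 = 148
q_6 = 32
s_7 = 372
t_7 = 304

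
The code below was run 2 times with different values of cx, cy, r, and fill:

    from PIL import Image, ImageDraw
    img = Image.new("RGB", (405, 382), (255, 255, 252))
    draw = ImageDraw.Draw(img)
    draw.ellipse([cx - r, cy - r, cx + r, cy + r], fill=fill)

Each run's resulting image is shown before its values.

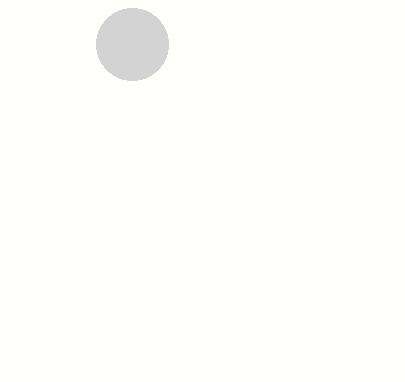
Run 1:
cx = 132
cy = 44
r = 36
fill = 'lightgray'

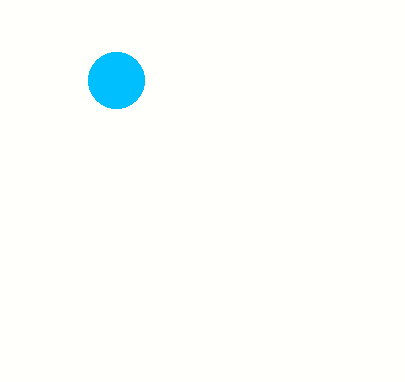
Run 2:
cx = 116
cy = 80
r = 28
fill = 'deepskyblue'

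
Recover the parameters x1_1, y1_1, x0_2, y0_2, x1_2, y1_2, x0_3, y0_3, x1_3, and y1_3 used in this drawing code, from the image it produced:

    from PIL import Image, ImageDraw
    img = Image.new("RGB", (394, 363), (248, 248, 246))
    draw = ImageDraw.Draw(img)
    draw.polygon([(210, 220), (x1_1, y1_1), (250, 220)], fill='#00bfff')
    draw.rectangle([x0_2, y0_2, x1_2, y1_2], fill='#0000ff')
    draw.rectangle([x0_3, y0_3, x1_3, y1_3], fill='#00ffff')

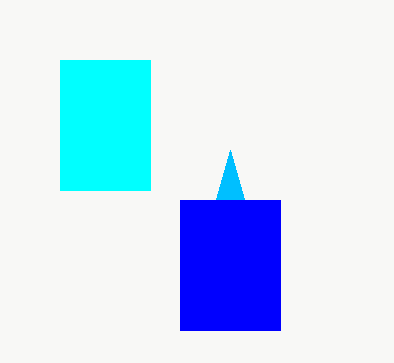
x1_1 = 230, y1_1 = 150, x0_2 = 180, y0_2 = 200, x1_2 = 280, y1_2 = 330, x0_3 = 60, y0_3 = 60, x1_3 = 150, y1_3 = 190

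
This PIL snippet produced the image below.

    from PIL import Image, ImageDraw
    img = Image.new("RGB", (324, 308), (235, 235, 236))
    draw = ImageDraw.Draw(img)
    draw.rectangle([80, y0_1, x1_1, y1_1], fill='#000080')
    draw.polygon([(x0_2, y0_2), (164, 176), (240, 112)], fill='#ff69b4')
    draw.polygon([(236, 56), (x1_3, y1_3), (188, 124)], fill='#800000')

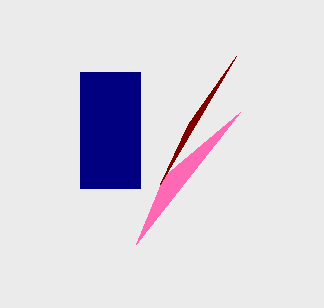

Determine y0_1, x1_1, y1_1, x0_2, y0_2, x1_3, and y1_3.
y0_1 = 72; x1_1 = 140; y1_1 = 188; x0_2 = 136; y0_2 = 244; x1_3 = 160; y1_3 = 184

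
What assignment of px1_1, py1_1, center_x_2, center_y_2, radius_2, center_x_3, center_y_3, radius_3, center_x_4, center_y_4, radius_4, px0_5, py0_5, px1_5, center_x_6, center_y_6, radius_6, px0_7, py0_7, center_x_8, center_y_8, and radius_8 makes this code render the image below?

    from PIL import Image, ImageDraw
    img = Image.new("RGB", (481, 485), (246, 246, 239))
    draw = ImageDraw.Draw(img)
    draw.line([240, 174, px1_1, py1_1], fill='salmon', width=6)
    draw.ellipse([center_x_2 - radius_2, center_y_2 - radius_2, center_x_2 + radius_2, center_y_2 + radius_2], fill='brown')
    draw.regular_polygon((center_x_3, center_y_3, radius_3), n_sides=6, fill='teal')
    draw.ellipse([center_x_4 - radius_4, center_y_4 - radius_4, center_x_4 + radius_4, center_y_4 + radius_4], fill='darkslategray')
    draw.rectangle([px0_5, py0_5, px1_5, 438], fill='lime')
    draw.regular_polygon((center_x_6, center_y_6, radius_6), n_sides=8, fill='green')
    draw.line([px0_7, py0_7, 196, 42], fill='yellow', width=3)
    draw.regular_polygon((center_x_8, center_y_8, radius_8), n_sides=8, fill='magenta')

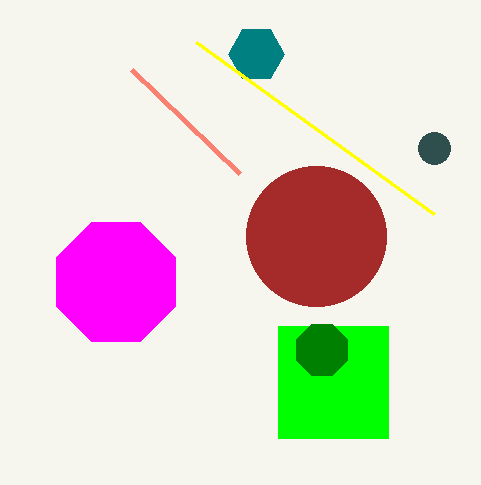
px1_1 = 132; py1_1 = 70; center_x_2 = 316; center_y_2 = 236; radius_2 = 70; center_x_3 = 256; center_y_3 = 54; radius_3 = 28; center_x_4 = 434; center_y_4 = 148; radius_4 = 16; px0_5 = 278; py0_5 = 326; px1_5 = 388; center_x_6 = 322; center_y_6 = 350; radius_6 = 28; px0_7 = 434; py0_7 = 214; center_x_8 = 116; center_y_8 = 282; radius_8 = 64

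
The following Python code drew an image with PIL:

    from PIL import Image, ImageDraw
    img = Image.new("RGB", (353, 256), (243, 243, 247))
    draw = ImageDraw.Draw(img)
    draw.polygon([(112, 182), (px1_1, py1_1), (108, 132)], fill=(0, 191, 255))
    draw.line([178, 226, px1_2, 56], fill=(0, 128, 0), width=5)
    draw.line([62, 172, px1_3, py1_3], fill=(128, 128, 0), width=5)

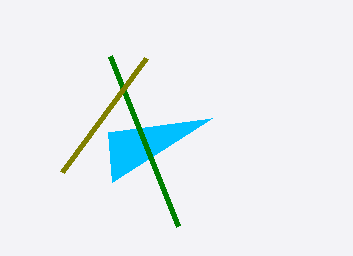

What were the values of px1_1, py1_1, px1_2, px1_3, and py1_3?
px1_1 = 212
py1_1 = 118
px1_2 = 110
px1_3 = 146
py1_3 = 58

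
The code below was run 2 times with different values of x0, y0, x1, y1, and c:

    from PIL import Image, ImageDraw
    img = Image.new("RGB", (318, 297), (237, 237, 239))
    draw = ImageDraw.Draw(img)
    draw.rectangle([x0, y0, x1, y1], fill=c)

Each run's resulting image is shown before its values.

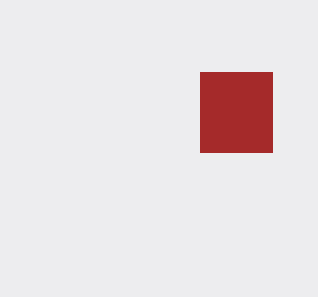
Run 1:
x0 = 200; y0 = 72; x1 = 272; y1 = 152; c = 'brown'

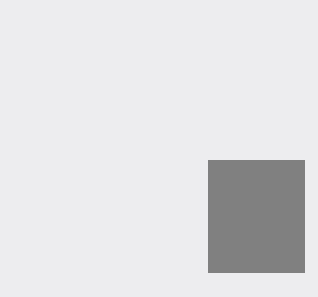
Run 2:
x0 = 208; y0 = 160; x1 = 304; y1 = 272; c = 'gray'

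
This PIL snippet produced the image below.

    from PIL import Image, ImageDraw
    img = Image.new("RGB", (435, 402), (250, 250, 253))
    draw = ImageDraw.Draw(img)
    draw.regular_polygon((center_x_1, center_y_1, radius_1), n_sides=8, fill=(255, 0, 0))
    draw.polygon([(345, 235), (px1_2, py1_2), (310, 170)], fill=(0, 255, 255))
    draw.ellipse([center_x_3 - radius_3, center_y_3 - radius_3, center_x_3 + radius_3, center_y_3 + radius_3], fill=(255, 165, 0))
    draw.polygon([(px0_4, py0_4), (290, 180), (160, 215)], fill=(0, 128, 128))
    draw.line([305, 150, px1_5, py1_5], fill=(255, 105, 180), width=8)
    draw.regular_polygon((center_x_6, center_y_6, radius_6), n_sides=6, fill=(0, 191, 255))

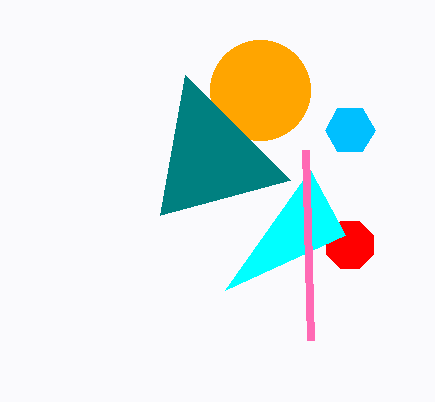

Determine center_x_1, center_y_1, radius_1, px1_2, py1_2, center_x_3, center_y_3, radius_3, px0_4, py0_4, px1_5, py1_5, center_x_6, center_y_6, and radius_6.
center_x_1 = 350, center_y_1 = 245, radius_1 = 25, px1_2 = 225, py1_2 = 290, center_x_3 = 260, center_y_3 = 90, radius_3 = 50, px0_4 = 185, py0_4 = 75, px1_5 = 310, py1_5 = 340, center_x_6 = 350, center_y_6 = 130, radius_6 = 25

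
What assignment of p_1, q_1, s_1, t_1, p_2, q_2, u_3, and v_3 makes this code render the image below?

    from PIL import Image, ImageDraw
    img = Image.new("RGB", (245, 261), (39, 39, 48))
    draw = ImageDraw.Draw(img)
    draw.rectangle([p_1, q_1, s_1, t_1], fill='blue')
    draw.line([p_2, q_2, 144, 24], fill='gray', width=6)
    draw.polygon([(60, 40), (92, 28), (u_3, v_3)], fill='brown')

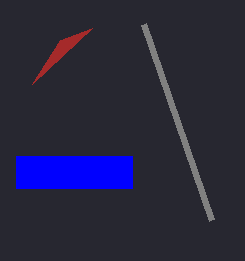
p_1 = 16, q_1 = 156, s_1 = 132, t_1 = 188, p_2 = 212, q_2 = 220, u_3 = 32, v_3 = 84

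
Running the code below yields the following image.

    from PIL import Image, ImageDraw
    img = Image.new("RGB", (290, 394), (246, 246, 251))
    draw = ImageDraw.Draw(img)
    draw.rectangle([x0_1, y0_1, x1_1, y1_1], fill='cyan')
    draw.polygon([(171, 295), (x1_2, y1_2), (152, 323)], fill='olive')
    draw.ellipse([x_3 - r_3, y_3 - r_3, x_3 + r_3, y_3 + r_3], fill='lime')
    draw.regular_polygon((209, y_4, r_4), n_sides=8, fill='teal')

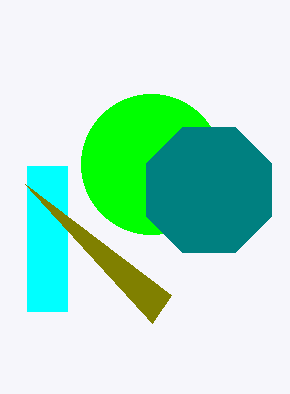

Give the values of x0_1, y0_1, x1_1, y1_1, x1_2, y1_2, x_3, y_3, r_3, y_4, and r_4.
x0_1 = 27, y0_1 = 166, x1_1 = 67, y1_1 = 311, x1_2 = 25, y1_2 = 184, x_3 = 151, y_3 = 164, r_3 = 70, y_4 = 190, r_4 = 68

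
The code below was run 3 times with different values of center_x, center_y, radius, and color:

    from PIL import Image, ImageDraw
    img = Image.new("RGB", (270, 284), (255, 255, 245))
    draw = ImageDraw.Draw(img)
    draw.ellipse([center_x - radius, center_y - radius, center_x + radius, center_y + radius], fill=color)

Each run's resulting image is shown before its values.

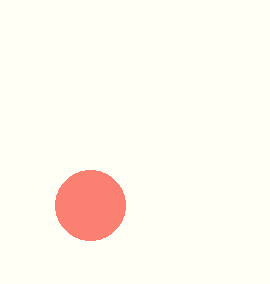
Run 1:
center_x = 90; center_y = 205; radius = 35; color = 'salmon'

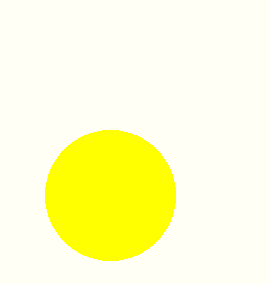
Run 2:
center_x = 110
center_y = 195
radius = 65
color = 'yellow'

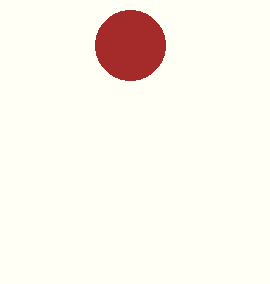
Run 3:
center_x = 130, center_y = 45, radius = 35, color = 'brown'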